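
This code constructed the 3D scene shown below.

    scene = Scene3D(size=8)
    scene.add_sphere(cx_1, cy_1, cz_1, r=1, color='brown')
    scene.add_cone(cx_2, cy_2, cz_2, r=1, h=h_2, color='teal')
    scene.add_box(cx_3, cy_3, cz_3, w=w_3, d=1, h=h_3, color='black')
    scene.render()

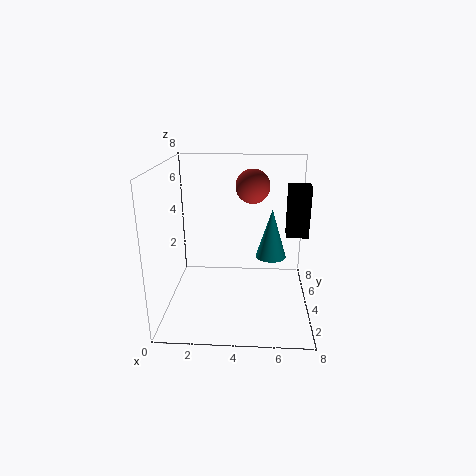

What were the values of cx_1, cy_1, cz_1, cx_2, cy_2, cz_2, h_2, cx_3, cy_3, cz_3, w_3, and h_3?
cx_1 = 4.75; cy_1 = 5.75; cz_1 = 6.5; cx_2 = 6; cy_2 = 7; cz_2 = 1.5; h_2 = 3.25; cx_3 = 6.75; cy_3 = 4.75; cz_3 = 3.75; w_3 = 1.25; h_3 = 3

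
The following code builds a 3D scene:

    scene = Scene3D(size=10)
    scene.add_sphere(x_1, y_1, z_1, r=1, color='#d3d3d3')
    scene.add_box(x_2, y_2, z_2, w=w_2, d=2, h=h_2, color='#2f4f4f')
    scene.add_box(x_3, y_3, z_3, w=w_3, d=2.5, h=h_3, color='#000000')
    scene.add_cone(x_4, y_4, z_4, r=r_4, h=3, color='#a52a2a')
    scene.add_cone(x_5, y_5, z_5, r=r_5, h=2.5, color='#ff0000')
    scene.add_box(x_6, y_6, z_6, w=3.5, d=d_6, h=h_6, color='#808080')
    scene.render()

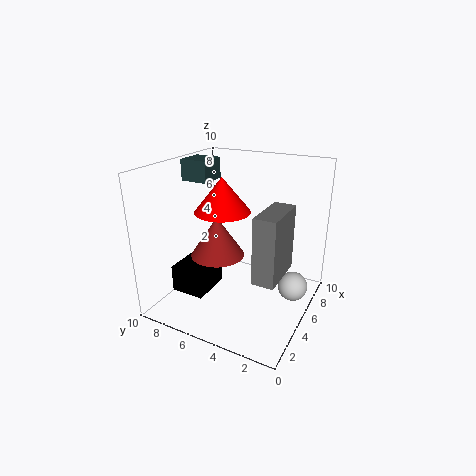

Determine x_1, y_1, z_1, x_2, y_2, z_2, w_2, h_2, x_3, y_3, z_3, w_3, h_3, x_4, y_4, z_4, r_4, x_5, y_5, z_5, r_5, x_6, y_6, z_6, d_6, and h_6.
x_1 = 5.5, y_1 = 1, z_1 = 2, x_2 = 5, y_2 = 7.5, z_2 = 8.5, w_2 = 2, h_2 = 1.5, x_3 = 3, y_3 = 7, z_3 = 0.5, w_3 = 3, h_3 = 2, x_4 = 5.5, y_4 = 7, z_4 = 3, r_4 = 2, x_5 = 5.5, y_5 = 6.5, z_5 = 6.5, r_5 = 2, x_6 = 3, y_6 = 1.5, z_6 = 3, d_6 = 1.5, h_6 = 4.5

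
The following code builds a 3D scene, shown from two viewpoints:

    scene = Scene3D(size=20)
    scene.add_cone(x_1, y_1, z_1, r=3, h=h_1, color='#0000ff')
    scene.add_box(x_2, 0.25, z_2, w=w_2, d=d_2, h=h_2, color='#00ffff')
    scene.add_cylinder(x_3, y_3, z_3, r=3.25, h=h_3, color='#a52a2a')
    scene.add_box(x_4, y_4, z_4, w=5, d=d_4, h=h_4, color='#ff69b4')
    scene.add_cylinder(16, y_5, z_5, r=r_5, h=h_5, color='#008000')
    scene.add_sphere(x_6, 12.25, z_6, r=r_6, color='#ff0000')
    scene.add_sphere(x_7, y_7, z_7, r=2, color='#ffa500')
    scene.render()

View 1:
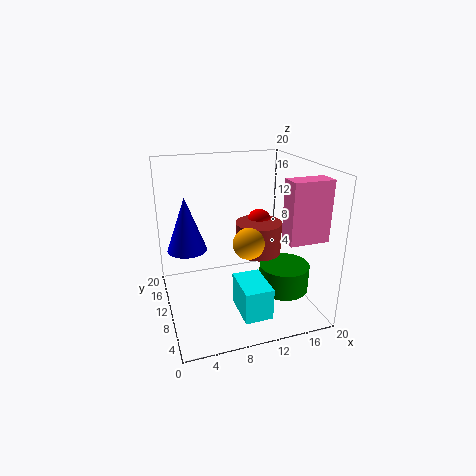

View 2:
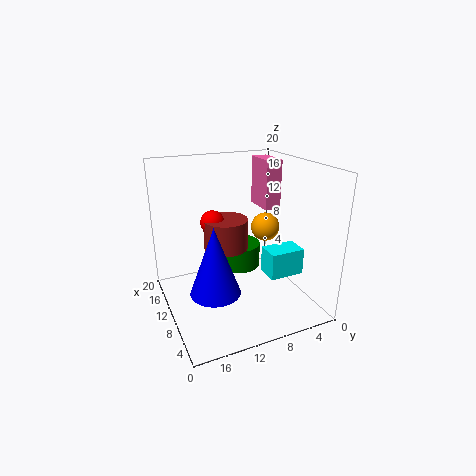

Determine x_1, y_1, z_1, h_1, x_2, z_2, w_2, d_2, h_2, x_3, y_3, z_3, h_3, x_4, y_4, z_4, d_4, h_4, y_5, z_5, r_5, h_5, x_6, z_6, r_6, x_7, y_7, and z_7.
x_1 = 3.75; y_1 = 15.75; z_1 = 6.5; h_1 = 8.25; x_2 = 7.75; z_2 = 3.25; w_2 = 3.5; d_2 = 5.25; h_2 = 4; x_3 = 13.25; y_3 = 10.5; z_3 = 7.25; h_3 = 4.5; x_4 = 13.5; y_4 = 1.25; z_4 = 12; d_4 = 2.5; h_4 = 7.5; y_5 = 7.25; z_5 = 2.5; r_5 = 3.5; h_5 = 3.75; x_6 = 14; z_6 = 11.25; r_6 = 1.75; x_7 = 10; y_7 = 5.75; z_7 = 11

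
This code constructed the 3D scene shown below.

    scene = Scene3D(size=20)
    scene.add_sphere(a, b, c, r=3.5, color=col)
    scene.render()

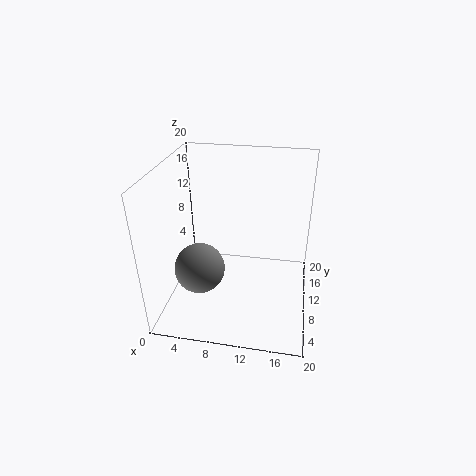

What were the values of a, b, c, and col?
a = 5, b = 7.5, c = 6, col = 'gray'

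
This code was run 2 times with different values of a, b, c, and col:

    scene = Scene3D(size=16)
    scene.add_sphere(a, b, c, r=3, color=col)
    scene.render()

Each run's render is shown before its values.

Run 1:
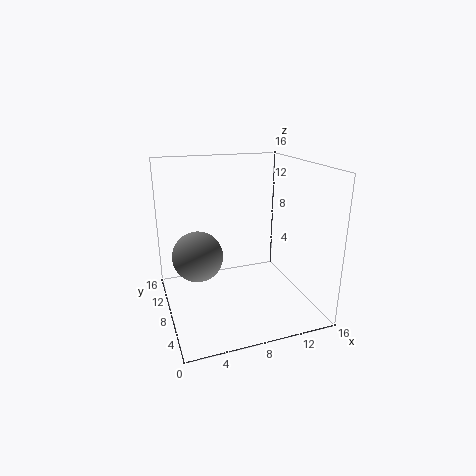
a = 4; b = 11; c = 5; col = 'gray'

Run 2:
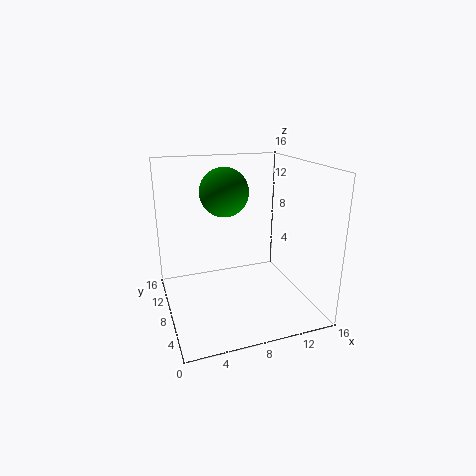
a = 8; b = 13; c = 12; col = 'green'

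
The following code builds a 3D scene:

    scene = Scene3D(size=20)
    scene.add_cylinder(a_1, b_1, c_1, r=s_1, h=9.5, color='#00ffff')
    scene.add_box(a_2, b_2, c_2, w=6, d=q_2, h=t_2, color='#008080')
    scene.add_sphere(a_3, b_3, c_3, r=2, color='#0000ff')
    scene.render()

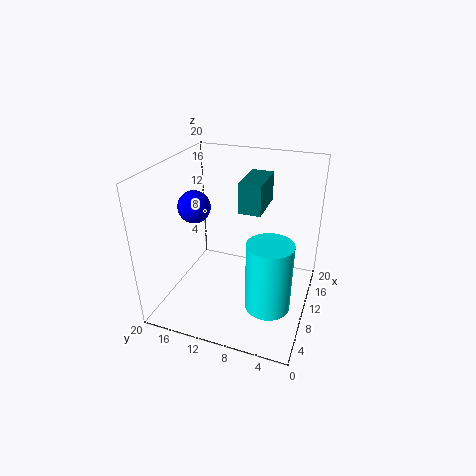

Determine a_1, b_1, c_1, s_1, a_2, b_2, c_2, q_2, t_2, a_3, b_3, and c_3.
a_1 = 6.5; b_1 = 4.5; c_1 = 2.5; s_1 = 3; a_2 = 8.5; b_2 = 6.5; c_2 = 14.5; q_2 = 3; t_2 = 4; a_3 = 5.5; b_3 = 14; c_3 = 16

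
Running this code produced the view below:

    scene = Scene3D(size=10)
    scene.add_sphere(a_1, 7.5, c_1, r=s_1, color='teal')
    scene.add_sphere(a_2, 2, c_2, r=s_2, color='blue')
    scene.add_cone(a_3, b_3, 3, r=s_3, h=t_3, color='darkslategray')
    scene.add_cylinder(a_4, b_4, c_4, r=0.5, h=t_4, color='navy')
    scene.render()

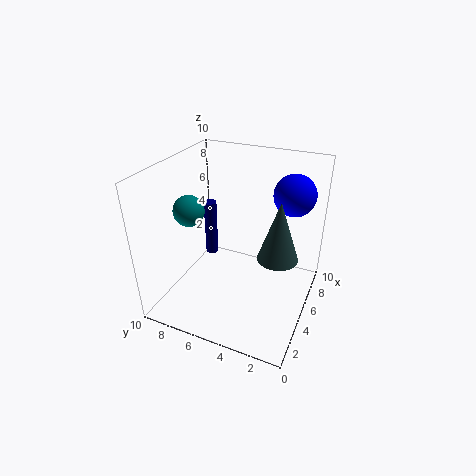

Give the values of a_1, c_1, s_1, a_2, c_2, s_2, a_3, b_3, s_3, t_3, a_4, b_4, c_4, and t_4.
a_1 = 3, c_1 = 7.5, s_1 = 1, a_2 = 8, c_2 = 7.5, s_2 = 1.5, a_3 = 6.5, b_3 = 2.5, s_3 = 1.5, t_3 = 4.5, a_4 = 7.5, b_4 = 8.5, c_4 = 1.5, t_4 = 4.5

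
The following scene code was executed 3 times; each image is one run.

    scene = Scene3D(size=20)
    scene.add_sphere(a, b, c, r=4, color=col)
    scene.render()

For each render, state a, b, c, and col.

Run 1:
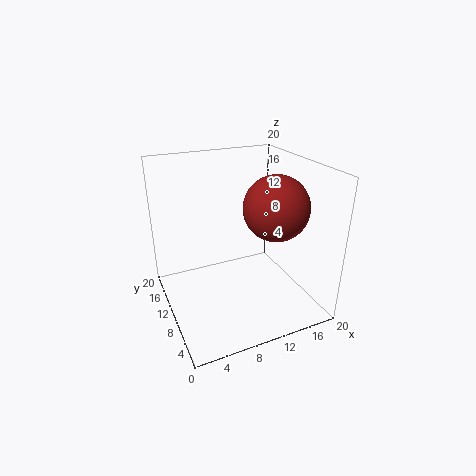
a = 12.5
b = 4.5
c = 16
col = 'brown'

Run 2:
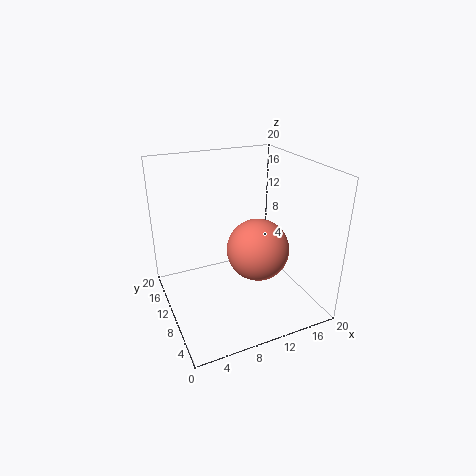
a = 11
b = 6
c = 10
col = 'salmon'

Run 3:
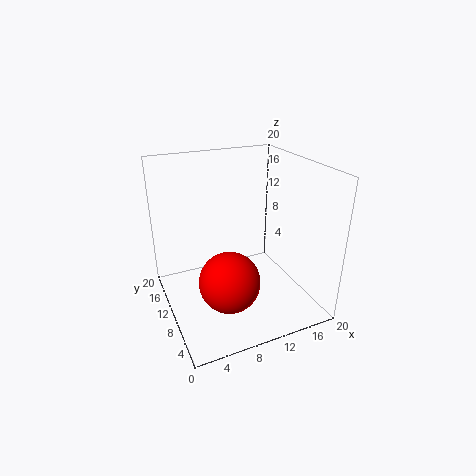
a = 7
b = 6
c = 6
col = 'red'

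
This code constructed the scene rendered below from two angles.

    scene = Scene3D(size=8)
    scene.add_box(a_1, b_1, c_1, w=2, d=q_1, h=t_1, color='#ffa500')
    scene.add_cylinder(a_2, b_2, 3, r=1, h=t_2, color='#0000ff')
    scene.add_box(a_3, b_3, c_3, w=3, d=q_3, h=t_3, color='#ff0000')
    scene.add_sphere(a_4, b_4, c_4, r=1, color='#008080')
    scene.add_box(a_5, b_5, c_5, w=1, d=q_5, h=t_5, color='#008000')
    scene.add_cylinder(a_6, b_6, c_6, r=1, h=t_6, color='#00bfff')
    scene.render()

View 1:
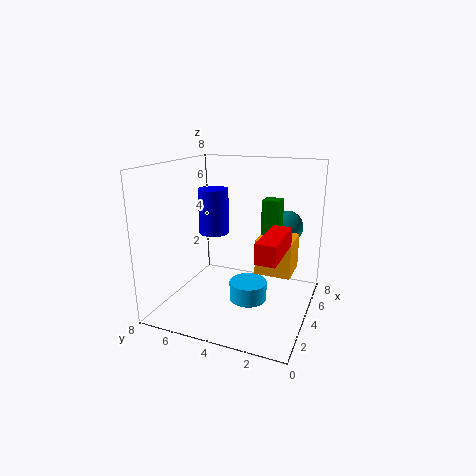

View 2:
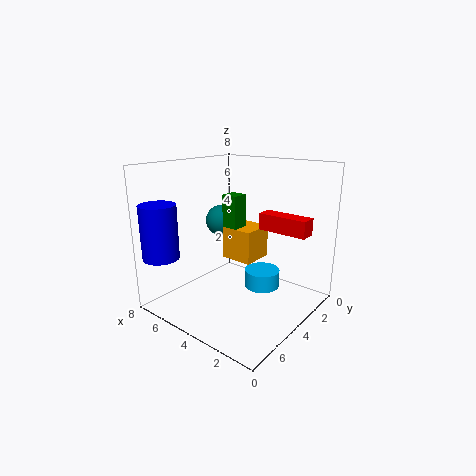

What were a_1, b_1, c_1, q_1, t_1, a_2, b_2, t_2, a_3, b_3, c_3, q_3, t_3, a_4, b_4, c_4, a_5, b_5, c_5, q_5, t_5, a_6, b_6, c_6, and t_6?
a_1 = 4; b_1 = 1; c_1 = 2; q_1 = 2; t_1 = 2; a_2 = 7; b_2 = 7; t_2 = 3; a_3 = 1; b_3 = 1; c_3 = 4; q_3 = 1; t_3 = 1; a_4 = 7; b_4 = 2; c_4 = 4; a_5 = 5; b_5 = 2; c_5 = 3; q_5 = 1; t_5 = 3; a_6 = 3; b_6 = 3; c_6 = 1; t_6 = 1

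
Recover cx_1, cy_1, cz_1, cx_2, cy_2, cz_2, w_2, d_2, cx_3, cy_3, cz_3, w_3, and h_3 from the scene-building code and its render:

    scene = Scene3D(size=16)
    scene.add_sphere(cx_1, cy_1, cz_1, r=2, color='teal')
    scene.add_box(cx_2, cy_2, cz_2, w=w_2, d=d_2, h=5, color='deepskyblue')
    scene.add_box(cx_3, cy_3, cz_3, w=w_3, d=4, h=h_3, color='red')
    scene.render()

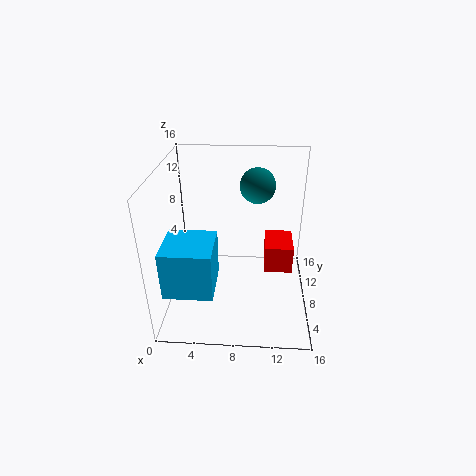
cx_1 = 10, cy_1 = 11, cz_1 = 13, cx_2 = 1, cy_2 = 1, cz_2 = 5, w_2 = 5, d_2 = 5, cx_3 = 11, cy_3 = 6, cz_3 = 5, w_3 = 3, h_3 = 3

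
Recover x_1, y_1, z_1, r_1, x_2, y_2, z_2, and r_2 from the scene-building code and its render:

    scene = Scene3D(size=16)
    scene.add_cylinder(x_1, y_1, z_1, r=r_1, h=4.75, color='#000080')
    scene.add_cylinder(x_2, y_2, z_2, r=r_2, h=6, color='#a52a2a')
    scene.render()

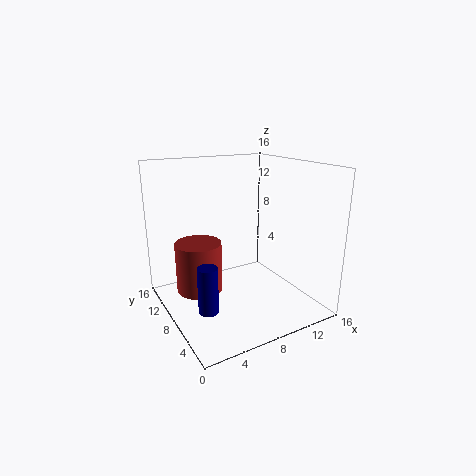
x_1 = 2.5, y_1 = 4.25, z_1 = 2.5, r_1 = 1, x_2 = 4.75, y_2 = 11.75, z_2 = 0.75, r_2 = 2.75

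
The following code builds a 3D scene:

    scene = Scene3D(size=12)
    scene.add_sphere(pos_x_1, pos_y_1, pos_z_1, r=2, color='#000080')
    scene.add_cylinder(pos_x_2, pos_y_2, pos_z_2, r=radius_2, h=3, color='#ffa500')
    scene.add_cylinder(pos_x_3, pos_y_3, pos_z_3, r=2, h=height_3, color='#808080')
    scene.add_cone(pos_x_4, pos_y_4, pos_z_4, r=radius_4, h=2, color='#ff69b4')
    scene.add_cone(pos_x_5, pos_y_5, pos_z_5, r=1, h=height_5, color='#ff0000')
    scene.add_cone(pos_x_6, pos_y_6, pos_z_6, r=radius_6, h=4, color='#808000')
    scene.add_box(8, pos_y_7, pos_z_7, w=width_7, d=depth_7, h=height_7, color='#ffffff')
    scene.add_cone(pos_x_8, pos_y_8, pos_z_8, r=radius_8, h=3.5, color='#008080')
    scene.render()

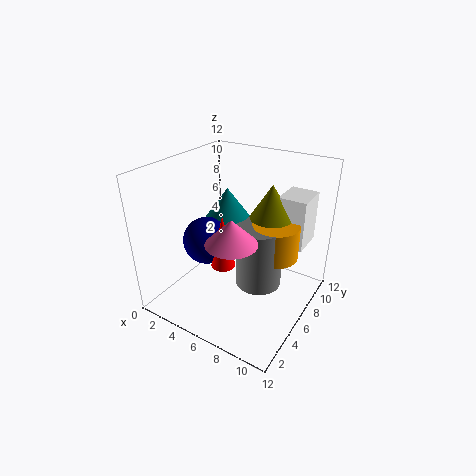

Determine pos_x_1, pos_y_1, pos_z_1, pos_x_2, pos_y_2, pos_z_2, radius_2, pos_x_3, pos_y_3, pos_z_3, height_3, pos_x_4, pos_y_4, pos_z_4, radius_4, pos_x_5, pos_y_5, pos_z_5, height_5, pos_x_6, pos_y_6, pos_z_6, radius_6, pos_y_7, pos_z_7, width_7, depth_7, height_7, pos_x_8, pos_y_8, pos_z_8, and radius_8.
pos_x_1 = 3.5; pos_y_1 = 5; pos_z_1 = 5.5; pos_x_2 = 8.5; pos_y_2 = 8; pos_z_2 = 4; radius_2 = 2; pos_x_3 = 7.5; pos_y_3 = 7; pos_z_3 = 1.5; height_3 = 5.5; pos_x_4 = 7; pos_y_4 = 3.5; pos_z_4 = 7; radius_4 = 2; pos_x_5 = 5.5; pos_y_5 = 4.5; pos_z_5 = 4; height_5 = 4.5; pos_x_6 = 7.5; pos_y_6 = 9; pos_z_6 = 6; radius_6 = 2.5; pos_y_7 = 9; pos_z_7 = 4.5; width_7 = 2.5; depth_7 = 3; height_7 = 4.5; pos_x_8 = 4; pos_y_8 = 7.5; pos_z_8 = 6; radius_8 = 2.5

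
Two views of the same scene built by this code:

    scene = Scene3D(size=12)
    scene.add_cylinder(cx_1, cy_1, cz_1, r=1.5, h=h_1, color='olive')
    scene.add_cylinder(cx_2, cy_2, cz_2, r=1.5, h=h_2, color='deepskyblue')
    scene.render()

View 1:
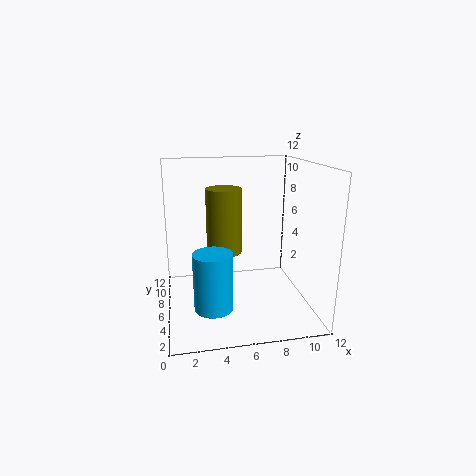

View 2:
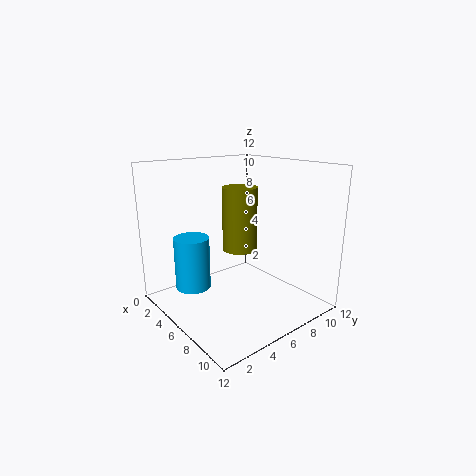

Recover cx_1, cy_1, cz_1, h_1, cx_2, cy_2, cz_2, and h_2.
cx_1 = 5
cy_1 = 7
cz_1 = 4.5
h_1 = 5.5
cx_2 = 3.5
cy_2 = 3
cz_2 = 1.5
h_2 = 4.5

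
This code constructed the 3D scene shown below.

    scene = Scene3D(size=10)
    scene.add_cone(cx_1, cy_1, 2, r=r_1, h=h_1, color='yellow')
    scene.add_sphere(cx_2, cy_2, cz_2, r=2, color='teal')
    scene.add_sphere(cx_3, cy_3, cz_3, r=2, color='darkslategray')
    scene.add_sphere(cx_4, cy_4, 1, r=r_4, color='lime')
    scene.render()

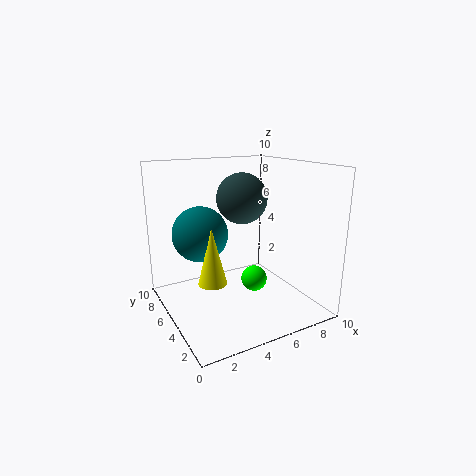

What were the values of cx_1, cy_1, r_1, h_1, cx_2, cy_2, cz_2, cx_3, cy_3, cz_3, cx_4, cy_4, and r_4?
cx_1 = 3; cy_1 = 5; r_1 = 1; h_1 = 4; cx_2 = 3; cy_2 = 7; cz_2 = 5; cx_3 = 7; cy_3 = 8; cz_3 = 7; cx_4 = 7; cy_4 = 6; r_4 = 1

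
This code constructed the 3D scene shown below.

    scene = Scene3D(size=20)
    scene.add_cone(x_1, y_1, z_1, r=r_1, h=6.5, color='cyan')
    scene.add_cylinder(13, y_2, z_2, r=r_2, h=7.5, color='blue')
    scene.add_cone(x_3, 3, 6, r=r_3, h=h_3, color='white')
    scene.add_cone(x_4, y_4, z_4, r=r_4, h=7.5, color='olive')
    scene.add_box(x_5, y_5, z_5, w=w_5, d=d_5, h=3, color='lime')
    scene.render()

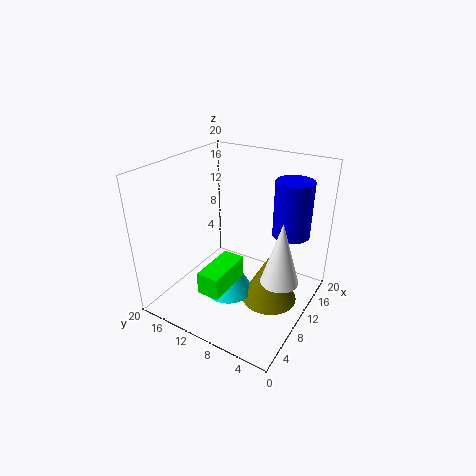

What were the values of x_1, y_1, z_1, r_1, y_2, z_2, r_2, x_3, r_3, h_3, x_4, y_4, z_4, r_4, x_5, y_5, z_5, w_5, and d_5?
x_1 = 9
y_1 = 11
z_1 = 1.5
r_1 = 3.5
y_2 = 3.5
z_2 = 11
r_2 = 2.5
x_3 = 9
r_3 = 2.5
h_3 = 8.5
x_4 = 11.5
y_4 = 5.5
z_4 = 0.5
r_4 = 4
x_5 = 2.5
y_5 = 8.5
z_5 = 5
w_5 = 6.5
d_5 = 3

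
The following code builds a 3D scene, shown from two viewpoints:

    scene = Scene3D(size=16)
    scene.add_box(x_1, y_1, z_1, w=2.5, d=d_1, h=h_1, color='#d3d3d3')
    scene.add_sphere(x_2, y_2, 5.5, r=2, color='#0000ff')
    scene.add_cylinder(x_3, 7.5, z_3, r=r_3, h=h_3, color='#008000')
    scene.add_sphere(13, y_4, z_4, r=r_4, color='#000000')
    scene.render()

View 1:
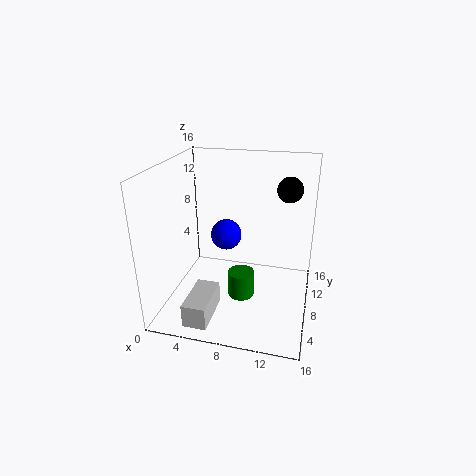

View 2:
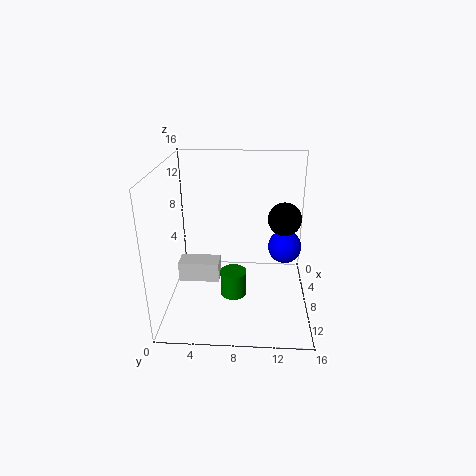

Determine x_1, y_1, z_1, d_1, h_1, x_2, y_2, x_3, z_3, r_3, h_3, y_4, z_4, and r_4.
x_1 = 4
y_1 = 0.5
z_1 = 1
d_1 = 5
h_1 = 2.5
x_2 = 5
y_2 = 13.5
x_3 = 8.5
z_3 = 1
r_3 = 1.5
h_3 = 3
y_4 = 12.5
z_4 = 12.5
r_4 = 1.5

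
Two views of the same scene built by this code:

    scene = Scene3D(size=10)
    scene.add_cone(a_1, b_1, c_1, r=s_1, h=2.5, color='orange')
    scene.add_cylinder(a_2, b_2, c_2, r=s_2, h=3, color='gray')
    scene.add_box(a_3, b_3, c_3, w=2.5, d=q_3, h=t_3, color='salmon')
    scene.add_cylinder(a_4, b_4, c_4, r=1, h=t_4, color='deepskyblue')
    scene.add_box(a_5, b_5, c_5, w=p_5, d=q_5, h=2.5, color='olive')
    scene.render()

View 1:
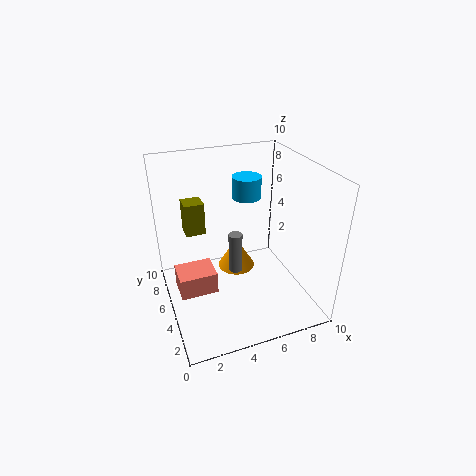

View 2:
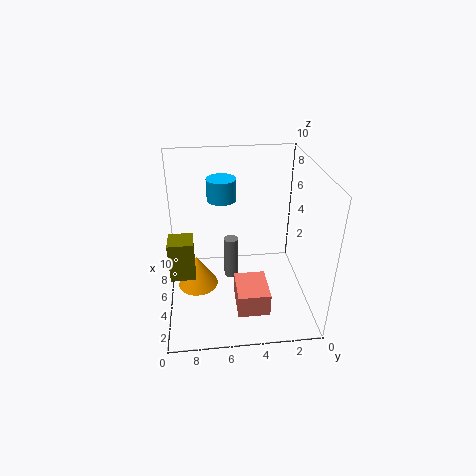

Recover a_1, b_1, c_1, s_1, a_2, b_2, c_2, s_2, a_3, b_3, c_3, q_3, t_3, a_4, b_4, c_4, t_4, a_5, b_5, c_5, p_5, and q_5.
a_1 = 6
b_1 = 8
c_1 = 0.5
s_1 = 1.5
a_2 = 5
b_2 = 5.5
c_2 = 2
s_2 = 0.5
a_3 = 0.5
b_3 = 3.5
c_3 = 2
q_3 = 2
t_3 = 1.5
a_4 = 6
b_4 = 6
c_4 = 7.5
t_4 = 1.5
a_5 = 2
b_5 = 8
c_5 = 4
p_5 = 1.5
q_5 = 1.5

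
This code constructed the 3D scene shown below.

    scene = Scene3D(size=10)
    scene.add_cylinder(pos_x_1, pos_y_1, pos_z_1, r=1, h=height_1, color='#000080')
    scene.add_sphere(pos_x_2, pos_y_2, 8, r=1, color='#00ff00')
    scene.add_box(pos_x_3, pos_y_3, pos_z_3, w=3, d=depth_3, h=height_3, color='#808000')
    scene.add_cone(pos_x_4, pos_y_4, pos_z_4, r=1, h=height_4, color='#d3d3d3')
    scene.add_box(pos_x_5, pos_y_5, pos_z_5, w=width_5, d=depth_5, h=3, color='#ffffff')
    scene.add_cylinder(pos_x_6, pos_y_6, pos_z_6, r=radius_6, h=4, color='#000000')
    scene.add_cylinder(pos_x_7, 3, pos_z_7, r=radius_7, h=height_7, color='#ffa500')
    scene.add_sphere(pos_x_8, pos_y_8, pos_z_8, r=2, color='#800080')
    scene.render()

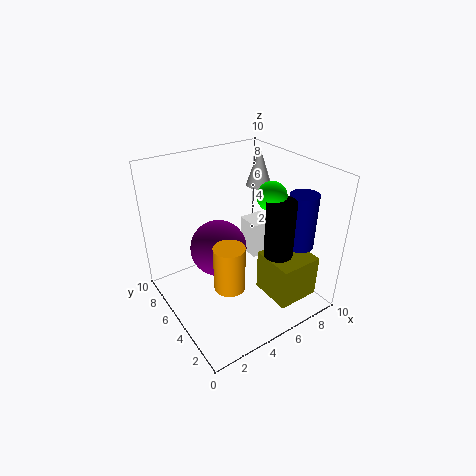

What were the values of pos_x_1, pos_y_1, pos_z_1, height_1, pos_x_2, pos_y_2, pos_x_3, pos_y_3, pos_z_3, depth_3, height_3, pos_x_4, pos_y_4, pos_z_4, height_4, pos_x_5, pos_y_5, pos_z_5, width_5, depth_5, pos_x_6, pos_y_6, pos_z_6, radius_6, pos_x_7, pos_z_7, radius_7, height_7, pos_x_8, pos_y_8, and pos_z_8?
pos_x_1 = 9; pos_y_1 = 3; pos_z_1 = 4; height_1 = 4; pos_x_2 = 7; pos_y_2 = 4; pos_x_3 = 6; pos_y_3 = 1; pos_z_3 = 1; depth_3 = 3; height_3 = 3; pos_x_4 = 9; pos_y_4 = 8; pos_z_4 = 7; height_4 = 3; pos_x_5 = 8; pos_y_5 = 7; pos_z_5 = 1; width_5 = 2; depth_5 = 2; pos_x_6 = 7; pos_y_6 = 3; pos_z_6 = 4; radius_6 = 1; pos_x_7 = 3; pos_z_7 = 3; radius_7 = 1; height_7 = 3; pos_x_8 = 4; pos_y_8 = 6; pos_z_8 = 4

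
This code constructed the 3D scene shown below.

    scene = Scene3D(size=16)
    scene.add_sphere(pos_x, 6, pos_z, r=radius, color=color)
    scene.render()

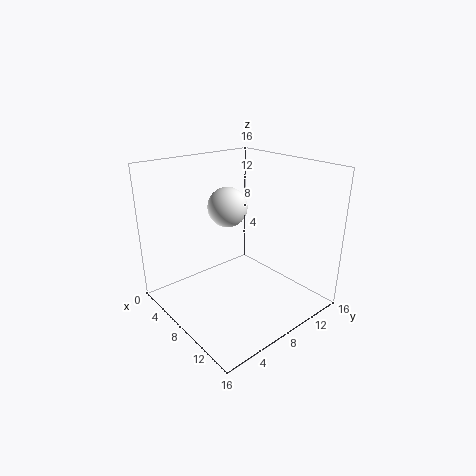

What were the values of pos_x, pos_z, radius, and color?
pos_x = 8.75, pos_z = 12.25, radius = 2, color = 'white'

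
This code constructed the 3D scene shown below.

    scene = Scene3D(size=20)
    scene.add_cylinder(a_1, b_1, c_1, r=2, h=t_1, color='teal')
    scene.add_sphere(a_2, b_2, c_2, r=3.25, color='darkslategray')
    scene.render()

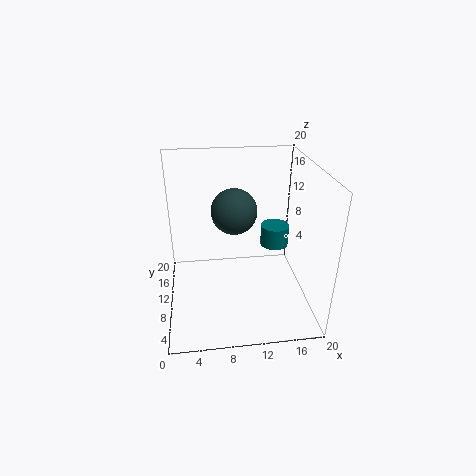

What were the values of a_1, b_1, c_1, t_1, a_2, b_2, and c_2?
a_1 = 15.5; b_1 = 11.25; c_1 = 8; t_1 = 3; a_2 = 9.75; b_2 = 12.25; c_2 = 13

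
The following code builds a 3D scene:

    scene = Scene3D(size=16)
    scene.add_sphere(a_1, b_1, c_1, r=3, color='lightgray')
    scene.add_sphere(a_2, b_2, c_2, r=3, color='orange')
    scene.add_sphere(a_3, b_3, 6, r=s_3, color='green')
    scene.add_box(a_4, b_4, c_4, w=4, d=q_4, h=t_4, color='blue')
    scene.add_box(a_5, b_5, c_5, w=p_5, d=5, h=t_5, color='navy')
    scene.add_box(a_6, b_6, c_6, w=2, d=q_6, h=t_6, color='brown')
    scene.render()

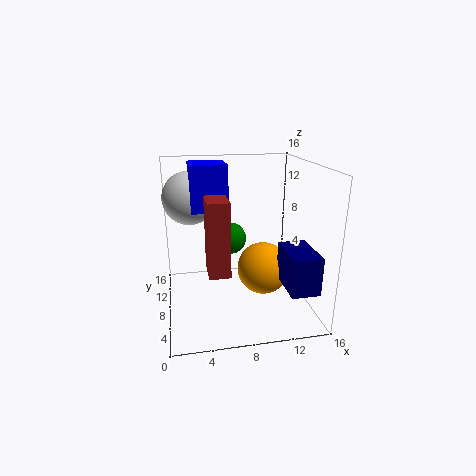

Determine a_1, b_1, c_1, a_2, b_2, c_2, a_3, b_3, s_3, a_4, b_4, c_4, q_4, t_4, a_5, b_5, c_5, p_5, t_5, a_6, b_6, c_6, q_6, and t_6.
a_1 = 3
b_1 = 11
c_1 = 12
a_2 = 11
b_2 = 8
c_2 = 4
a_3 = 8
b_3 = 13
s_3 = 2
a_4 = 3
b_4 = 8
c_4 = 11
q_4 = 4
t_4 = 5
a_5 = 12
b_5 = 1
c_5 = 4
p_5 = 3
t_5 = 4
a_6 = 4
b_6 = 1
c_6 = 7
q_6 = 3
t_6 = 7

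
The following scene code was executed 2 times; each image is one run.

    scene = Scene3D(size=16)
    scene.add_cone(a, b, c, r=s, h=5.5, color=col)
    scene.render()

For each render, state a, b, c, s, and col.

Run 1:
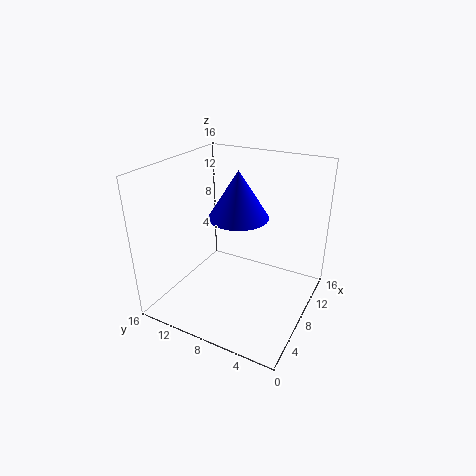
a = 10, b = 9, c = 9.5, s = 3.5, col = 'blue'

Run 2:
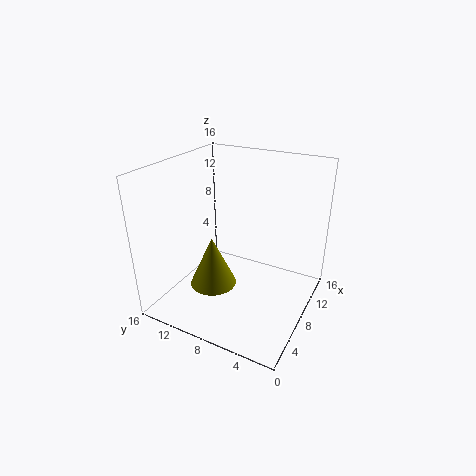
a = 5, b = 9.5, c = 3.5, s = 2.5, col = 'olive'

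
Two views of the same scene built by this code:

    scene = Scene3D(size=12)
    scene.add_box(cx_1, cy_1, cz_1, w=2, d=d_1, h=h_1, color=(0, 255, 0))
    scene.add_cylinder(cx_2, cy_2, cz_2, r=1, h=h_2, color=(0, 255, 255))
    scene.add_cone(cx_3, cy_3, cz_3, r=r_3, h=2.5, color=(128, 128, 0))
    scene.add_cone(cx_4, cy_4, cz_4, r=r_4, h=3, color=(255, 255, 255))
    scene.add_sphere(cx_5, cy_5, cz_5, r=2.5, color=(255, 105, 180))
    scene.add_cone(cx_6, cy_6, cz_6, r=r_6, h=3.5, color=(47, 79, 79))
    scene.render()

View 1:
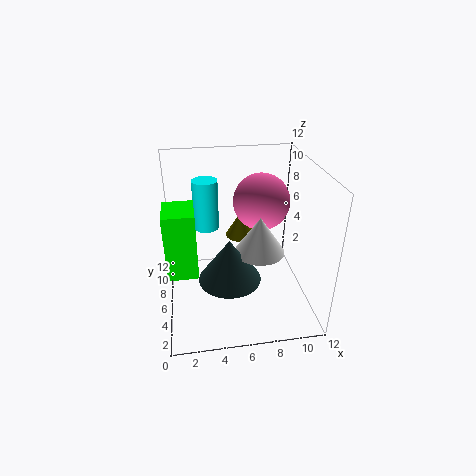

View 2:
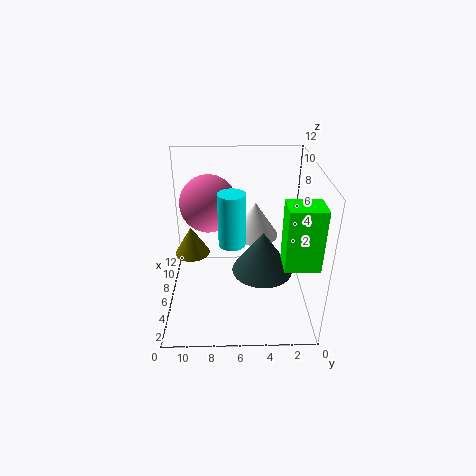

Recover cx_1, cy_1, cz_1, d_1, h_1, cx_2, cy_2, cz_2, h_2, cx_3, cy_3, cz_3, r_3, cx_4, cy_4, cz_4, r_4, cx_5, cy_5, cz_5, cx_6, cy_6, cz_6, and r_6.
cx_1 = 0.5; cy_1 = 0.5; cz_1 = 6.5; d_1 = 2.5; h_1 = 4.5; cx_2 = 3.5; cy_2 = 6.5; cz_2 = 7; h_2 = 4; cx_3 = 7; cy_3 = 10; cz_3 = 4; r_3 = 1.5; cx_4 = 7.5; cy_4 = 4.5; cz_4 = 5.5; r_4 = 2; cx_5 = 8.5; cy_5 = 8.5; cz_5 = 8; cx_6 = 5; cy_6 = 4; cz_6 = 3.5; r_6 = 2.5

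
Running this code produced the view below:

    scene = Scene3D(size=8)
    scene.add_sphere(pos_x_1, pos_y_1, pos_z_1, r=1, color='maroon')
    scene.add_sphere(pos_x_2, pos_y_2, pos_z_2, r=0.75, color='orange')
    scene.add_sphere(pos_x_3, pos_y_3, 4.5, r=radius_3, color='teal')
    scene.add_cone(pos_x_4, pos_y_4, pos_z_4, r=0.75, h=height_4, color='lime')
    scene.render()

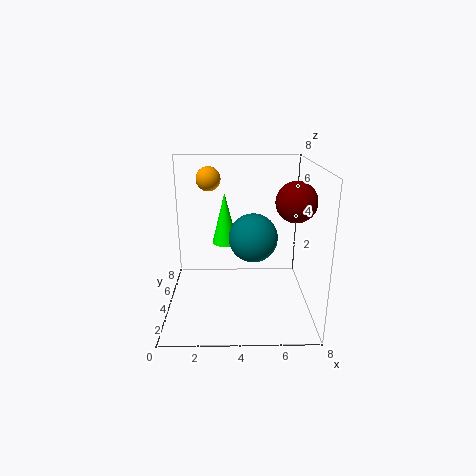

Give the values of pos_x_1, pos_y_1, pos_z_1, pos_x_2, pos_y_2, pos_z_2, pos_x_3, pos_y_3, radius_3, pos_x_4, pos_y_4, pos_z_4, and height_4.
pos_x_1 = 6.75
pos_y_1 = 2.25
pos_z_1 = 6.5
pos_x_2 = 2.25
pos_y_2 = 6.75
pos_z_2 = 6.75
pos_x_3 = 4.75
pos_y_3 = 2.75
radius_3 = 1.25
pos_x_4 = 3.25
pos_y_4 = 5.25
pos_z_4 = 3.25
height_4 = 3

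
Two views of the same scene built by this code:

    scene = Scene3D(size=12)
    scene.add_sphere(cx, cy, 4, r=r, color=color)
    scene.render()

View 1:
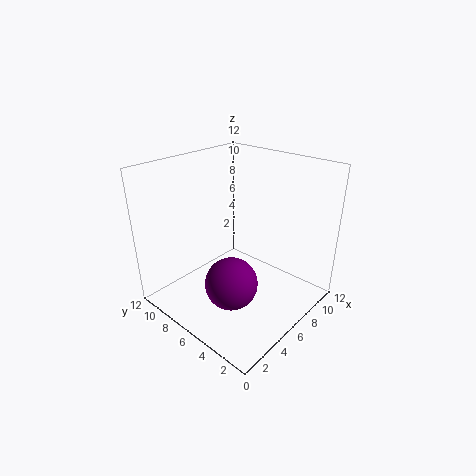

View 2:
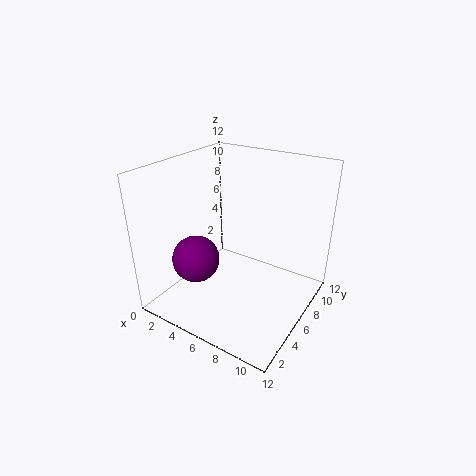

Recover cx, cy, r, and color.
cx = 3, cy = 4, r = 2, color = 'purple'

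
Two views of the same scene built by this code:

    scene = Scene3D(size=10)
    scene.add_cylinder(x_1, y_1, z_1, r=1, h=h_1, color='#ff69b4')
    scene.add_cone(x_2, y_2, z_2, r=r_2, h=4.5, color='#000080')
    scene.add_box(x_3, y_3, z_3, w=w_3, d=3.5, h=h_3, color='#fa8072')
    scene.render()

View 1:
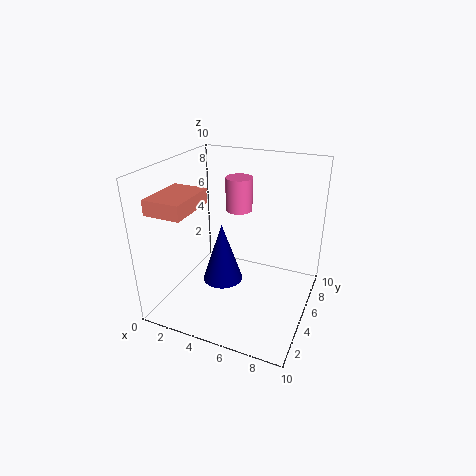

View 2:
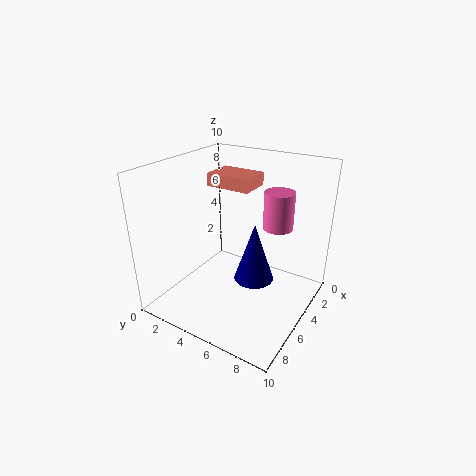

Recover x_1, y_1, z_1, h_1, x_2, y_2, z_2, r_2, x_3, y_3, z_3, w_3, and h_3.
x_1 = 4, y_1 = 7.5, z_1 = 6, h_1 = 2.5, x_2 = 3.5, y_2 = 5.5, z_2 = 1, r_2 = 1.5, x_3 = 0.5, y_3 = 1, z_3 = 7.5, w_3 = 2.5, h_3 = 1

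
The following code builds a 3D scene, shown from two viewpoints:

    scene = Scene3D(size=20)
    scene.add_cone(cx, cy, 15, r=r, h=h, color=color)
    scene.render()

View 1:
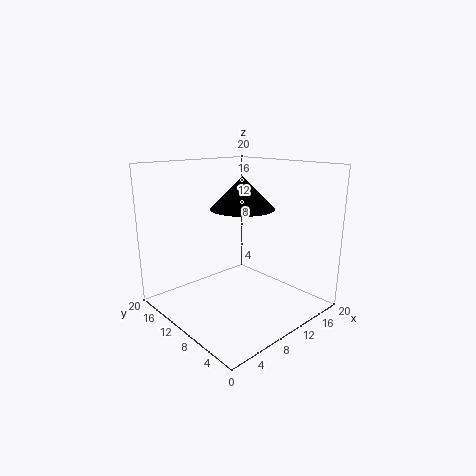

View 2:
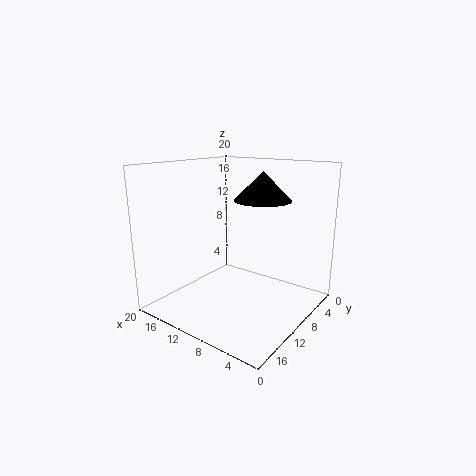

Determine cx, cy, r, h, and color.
cx = 8, cy = 7, r = 4, h = 4, color = 'black'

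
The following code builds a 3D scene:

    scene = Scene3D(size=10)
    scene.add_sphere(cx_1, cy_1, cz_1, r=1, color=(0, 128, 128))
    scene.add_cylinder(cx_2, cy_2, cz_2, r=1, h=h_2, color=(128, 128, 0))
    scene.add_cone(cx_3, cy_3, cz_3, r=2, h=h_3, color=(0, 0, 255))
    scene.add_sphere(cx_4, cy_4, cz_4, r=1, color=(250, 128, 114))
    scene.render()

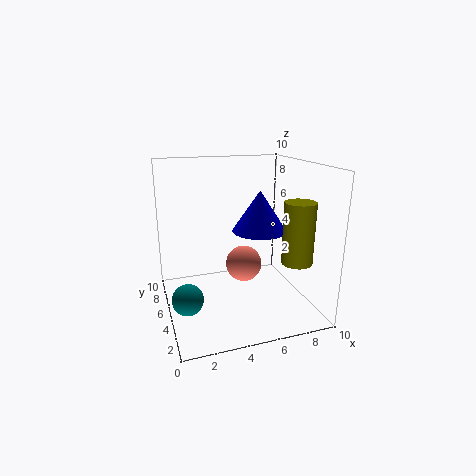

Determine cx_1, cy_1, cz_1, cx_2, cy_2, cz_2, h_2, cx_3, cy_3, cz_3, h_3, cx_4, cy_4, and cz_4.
cx_1 = 1; cy_1 = 3; cz_1 = 2; cx_2 = 8; cy_2 = 2; cz_2 = 4; h_2 = 4; cx_3 = 7; cy_3 = 6; cz_3 = 5; h_3 = 3; cx_4 = 4; cy_4 = 1; cz_4 = 5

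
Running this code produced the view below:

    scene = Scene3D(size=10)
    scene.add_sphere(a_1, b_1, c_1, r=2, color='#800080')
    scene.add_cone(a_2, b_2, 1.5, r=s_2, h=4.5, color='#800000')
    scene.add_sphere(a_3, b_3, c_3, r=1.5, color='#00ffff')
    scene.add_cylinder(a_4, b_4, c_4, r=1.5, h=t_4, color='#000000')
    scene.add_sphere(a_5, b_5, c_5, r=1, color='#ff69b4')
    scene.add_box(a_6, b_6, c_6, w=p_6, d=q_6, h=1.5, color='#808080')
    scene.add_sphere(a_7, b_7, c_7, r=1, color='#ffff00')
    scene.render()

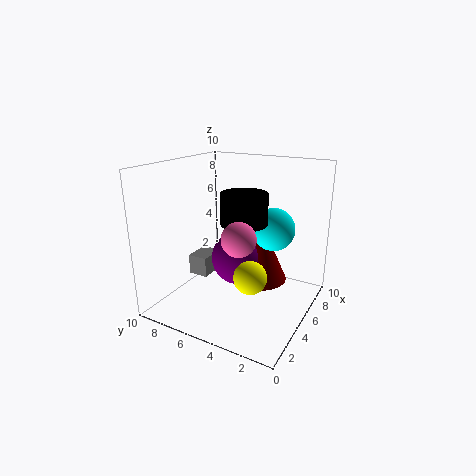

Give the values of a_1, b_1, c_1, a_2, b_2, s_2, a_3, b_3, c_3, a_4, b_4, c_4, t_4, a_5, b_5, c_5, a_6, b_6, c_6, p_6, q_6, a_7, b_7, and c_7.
a_1 = 6; b_1 = 5.5; c_1 = 3; a_2 = 6.5; b_2 = 4; s_2 = 2; a_3 = 6.5; b_3 = 3; c_3 = 5.5; a_4 = 4; b_4 = 4; c_4 = 6.5; t_4 = 2; a_5 = 1.5; b_5 = 3; c_5 = 6.5; a_6 = 4.5; b_6 = 7.5; c_6 = 1.5; p_6 = 2; q_6 = 1.5; a_7 = 2; b_7 = 2.5; c_7 = 4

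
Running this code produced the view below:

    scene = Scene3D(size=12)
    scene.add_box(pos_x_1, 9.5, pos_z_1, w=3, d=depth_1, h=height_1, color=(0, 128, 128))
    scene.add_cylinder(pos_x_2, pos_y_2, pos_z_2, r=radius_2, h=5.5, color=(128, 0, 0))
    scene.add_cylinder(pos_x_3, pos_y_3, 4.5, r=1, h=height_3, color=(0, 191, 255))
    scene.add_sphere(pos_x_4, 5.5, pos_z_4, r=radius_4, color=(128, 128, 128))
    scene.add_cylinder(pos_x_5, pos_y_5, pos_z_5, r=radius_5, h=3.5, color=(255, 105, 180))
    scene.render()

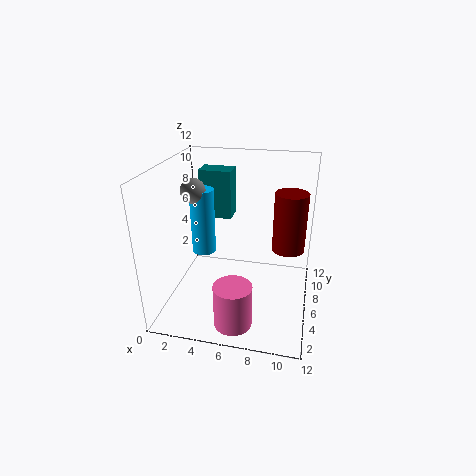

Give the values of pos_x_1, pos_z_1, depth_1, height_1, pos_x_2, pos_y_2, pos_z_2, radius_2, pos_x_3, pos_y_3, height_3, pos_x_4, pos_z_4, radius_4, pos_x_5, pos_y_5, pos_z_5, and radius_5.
pos_x_1 = 1.5
pos_z_1 = 6
depth_1 = 2
height_1 = 4.5
pos_x_2 = 10
pos_y_2 = 9.5
pos_z_2 = 3.5
radius_2 = 1.5
pos_x_3 = 3
pos_y_3 = 6
height_3 = 5.5
pos_x_4 = 2.5
pos_z_4 = 10
radius_4 = 1
pos_x_5 = 6.5
pos_y_5 = 2
pos_z_5 = 0.5
radius_5 = 1.5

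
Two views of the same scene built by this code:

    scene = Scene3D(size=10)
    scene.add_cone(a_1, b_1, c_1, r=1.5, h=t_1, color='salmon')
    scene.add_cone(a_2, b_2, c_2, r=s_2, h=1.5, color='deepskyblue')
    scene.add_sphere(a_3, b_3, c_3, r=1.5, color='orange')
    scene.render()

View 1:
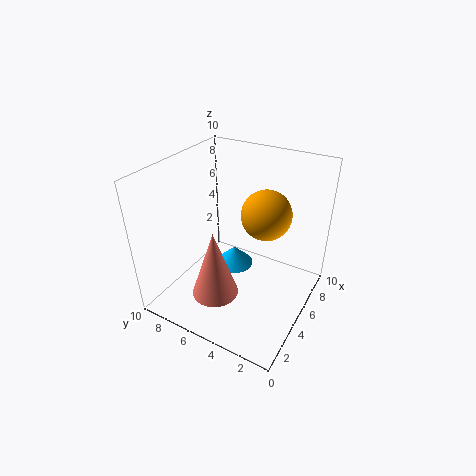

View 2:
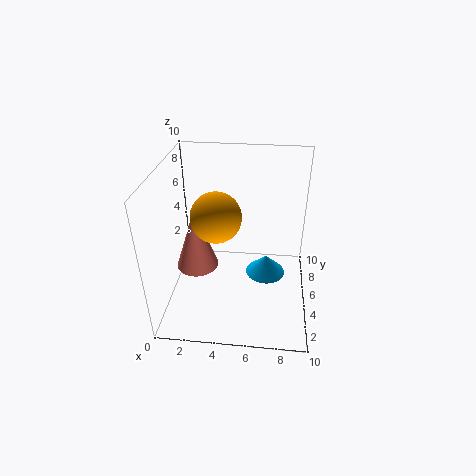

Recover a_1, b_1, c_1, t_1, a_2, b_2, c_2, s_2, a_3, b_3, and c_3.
a_1 = 2, b_1 = 5, c_1 = 2.5, t_1 = 4.5, a_2 = 7, b_2 = 6.5, c_2 = 1, s_2 = 1.5, a_3 = 4, b_3 = 2.5, c_3 = 8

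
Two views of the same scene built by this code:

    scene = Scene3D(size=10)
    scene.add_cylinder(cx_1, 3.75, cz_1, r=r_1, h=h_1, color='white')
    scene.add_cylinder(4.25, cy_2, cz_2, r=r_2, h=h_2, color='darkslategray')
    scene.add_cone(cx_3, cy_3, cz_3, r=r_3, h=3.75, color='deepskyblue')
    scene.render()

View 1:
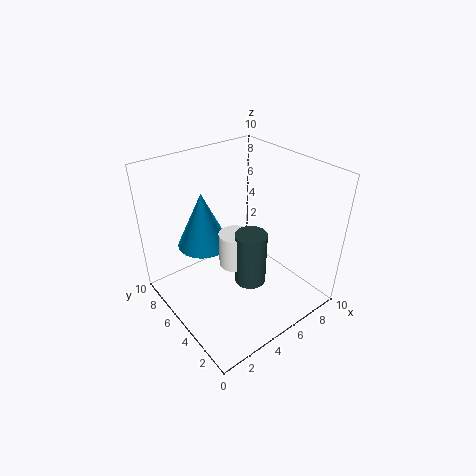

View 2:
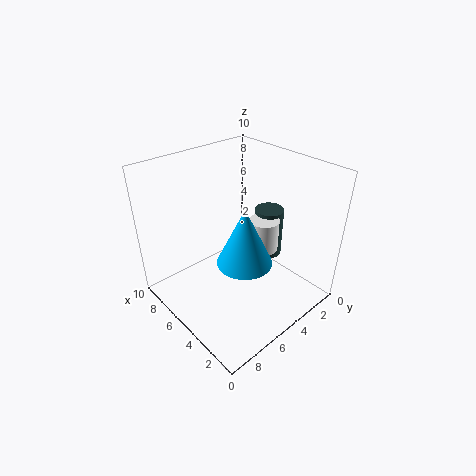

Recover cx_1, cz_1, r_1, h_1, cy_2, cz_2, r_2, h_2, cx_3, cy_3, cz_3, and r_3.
cx_1 = 3.75; cz_1 = 4.25; r_1 = 1; h_1 = 2.25; cy_2 = 2.75; cz_2 = 3.25; r_2 = 1; h_2 = 3.5; cx_3 = 3; cy_3 = 6.25; cz_3 = 4.75; r_3 = 1.75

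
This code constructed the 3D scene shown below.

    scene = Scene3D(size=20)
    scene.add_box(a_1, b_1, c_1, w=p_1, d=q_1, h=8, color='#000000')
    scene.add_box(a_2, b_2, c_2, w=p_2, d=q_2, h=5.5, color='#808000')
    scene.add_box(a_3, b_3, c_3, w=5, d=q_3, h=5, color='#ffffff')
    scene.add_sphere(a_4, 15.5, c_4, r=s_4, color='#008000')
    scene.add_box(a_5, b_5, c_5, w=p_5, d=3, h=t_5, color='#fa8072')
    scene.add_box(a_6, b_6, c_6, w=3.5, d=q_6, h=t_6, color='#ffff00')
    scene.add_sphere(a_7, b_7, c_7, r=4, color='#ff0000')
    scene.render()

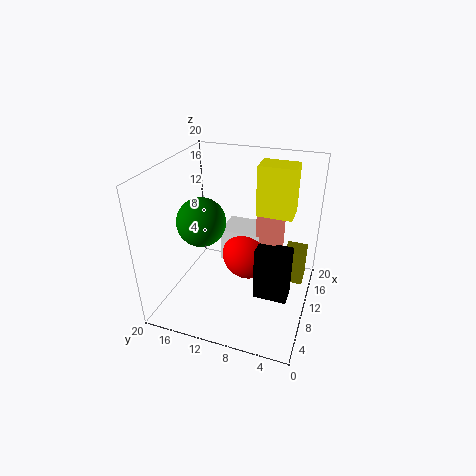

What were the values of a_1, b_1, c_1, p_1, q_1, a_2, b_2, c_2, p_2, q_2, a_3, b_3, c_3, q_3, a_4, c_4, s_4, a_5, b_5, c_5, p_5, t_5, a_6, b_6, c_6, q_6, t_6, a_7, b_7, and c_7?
a_1 = 9.5; b_1 = 2.5; c_1 = 0.5; p_1 = 3; q_1 = 5; a_2 = 13.5; b_2 = 1; c_2 = 1.5; p_2 = 3; q_2 = 3; a_3 = 12; b_3 = 7.5; c_3 = 4.5; q_3 = 6; a_4 = 10; c_4 = 11.5; s_4 = 3.5; a_5 = 12; b_5 = 5; c_5 = 5.5; p_5 = 6; t_5 = 8.5; a_6 = 11.5; b_6 = 3; c_6 = 13; q_6 = 5; t_6 = 7; a_7 = 13.5; b_7 = 9.5; c_7 = 5.5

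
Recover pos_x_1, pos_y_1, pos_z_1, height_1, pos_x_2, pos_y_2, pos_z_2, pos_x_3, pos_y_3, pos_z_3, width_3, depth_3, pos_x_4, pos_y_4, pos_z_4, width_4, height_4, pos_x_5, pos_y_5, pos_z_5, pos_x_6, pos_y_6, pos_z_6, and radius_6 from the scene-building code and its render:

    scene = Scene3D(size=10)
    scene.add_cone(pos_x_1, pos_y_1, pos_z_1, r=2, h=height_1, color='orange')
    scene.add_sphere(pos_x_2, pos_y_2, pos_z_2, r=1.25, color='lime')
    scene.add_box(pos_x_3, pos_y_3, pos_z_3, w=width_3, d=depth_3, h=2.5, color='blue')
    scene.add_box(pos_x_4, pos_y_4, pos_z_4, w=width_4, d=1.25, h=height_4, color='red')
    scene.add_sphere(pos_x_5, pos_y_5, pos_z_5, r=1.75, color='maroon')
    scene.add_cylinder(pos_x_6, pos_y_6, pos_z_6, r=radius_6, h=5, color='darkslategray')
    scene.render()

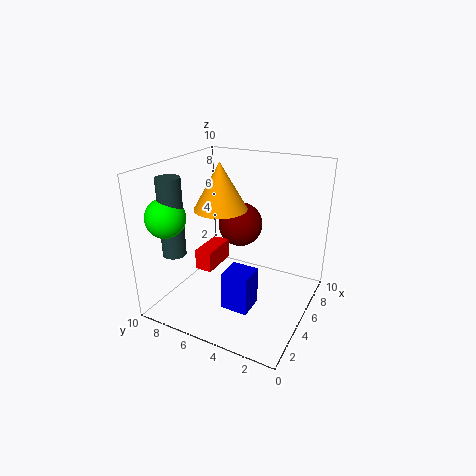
pos_x_1 = 6.5, pos_y_1 = 7.25, pos_z_1 = 6.25, height_1 = 3.5, pos_x_2 = 1.25, pos_y_2 = 8, pos_z_2 = 7.25, pos_x_3 = 1.75, pos_y_3 = 2.75, pos_z_3 = 1.5, width_3 = 1.75, depth_3 = 1.75, pos_x_4 = 4, pos_y_4 = 6.75, pos_z_4 = 2.25, width_4 = 2.75, height_4 = 1.5, pos_x_5 = 8.25, pos_y_5 = 6.5, pos_z_5 = 4.5, pos_x_6 = 1.5, pos_y_6 = 7.75, pos_z_6 = 4.75, radius_6 = 0.75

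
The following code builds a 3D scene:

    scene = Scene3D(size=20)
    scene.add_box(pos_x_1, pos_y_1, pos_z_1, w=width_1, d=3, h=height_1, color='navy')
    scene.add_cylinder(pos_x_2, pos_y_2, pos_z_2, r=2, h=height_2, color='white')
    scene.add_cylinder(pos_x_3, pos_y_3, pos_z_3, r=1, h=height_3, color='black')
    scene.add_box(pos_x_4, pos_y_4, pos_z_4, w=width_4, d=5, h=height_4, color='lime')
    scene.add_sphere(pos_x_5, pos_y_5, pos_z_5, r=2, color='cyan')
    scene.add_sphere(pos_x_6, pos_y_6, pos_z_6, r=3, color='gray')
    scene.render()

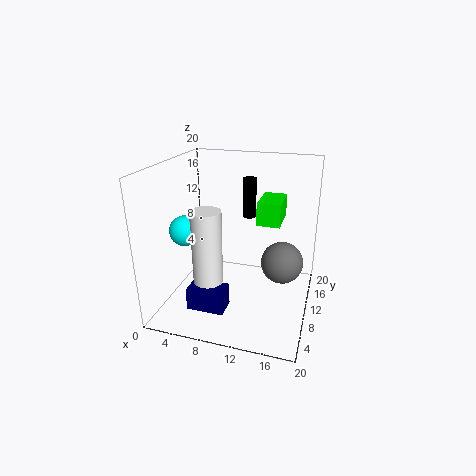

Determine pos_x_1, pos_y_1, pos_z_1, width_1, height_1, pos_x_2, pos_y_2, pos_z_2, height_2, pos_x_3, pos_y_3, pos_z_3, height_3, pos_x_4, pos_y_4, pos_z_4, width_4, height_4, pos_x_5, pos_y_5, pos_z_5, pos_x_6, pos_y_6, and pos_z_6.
pos_x_1 = 5; pos_y_1 = 3; pos_z_1 = 2; width_1 = 5; height_1 = 3; pos_x_2 = 7; pos_y_2 = 6; pos_z_2 = 5; height_2 = 10; pos_x_3 = 10; pos_y_3 = 16; pos_z_3 = 11; height_3 = 6; pos_x_4 = 13; pos_y_4 = 8; pos_z_4 = 13; width_4 = 3; height_4 = 3; pos_x_5 = 4; pos_y_5 = 6; pos_z_5 = 12; pos_x_6 = 16; pos_y_6 = 12; pos_z_6 = 6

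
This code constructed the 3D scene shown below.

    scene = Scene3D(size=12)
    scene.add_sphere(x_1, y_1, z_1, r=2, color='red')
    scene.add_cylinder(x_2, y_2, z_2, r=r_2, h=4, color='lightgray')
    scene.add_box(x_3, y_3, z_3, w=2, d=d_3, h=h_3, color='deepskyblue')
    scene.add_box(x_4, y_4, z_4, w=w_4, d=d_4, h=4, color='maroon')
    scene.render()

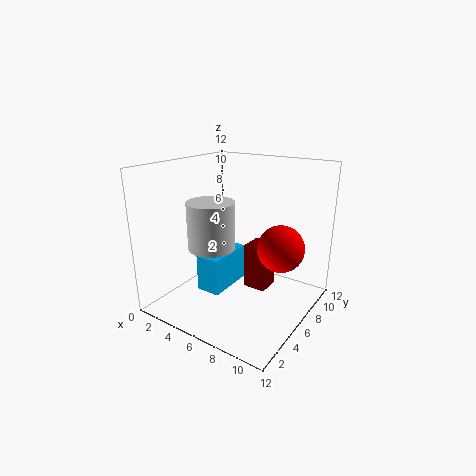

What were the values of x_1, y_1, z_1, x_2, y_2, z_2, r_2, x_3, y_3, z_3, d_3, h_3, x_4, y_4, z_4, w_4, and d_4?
x_1 = 9
y_1 = 8
z_1 = 5
x_2 = 4
y_2 = 5
z_2 = 5
r_2 = 2
x_3 = 4
y_3 = 3
z_3 = 2
d_3 = 4
h_3 = 3
x_4 = 6
y_4 = 7
z_4 = 1
w_4 = 2
d_4 = 2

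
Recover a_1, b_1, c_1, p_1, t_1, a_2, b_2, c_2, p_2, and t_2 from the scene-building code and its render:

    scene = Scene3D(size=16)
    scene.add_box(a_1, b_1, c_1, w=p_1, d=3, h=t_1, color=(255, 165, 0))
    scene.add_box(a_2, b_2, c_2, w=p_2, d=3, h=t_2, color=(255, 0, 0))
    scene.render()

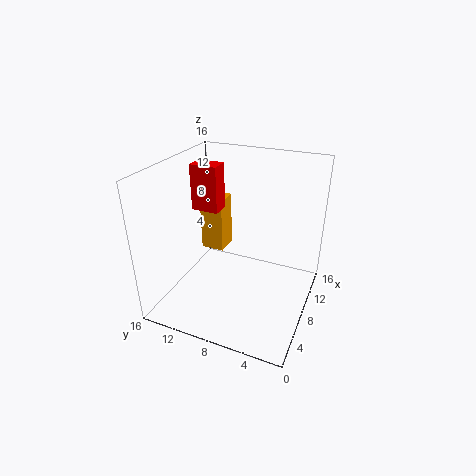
a_1 = 12; b_1 = 12; c_1 = 3; p_1 = 3; t_1 = 7; a_2 = 7; b_2 = 10; c_2 = 11; p_2 = 2; t_2 = 5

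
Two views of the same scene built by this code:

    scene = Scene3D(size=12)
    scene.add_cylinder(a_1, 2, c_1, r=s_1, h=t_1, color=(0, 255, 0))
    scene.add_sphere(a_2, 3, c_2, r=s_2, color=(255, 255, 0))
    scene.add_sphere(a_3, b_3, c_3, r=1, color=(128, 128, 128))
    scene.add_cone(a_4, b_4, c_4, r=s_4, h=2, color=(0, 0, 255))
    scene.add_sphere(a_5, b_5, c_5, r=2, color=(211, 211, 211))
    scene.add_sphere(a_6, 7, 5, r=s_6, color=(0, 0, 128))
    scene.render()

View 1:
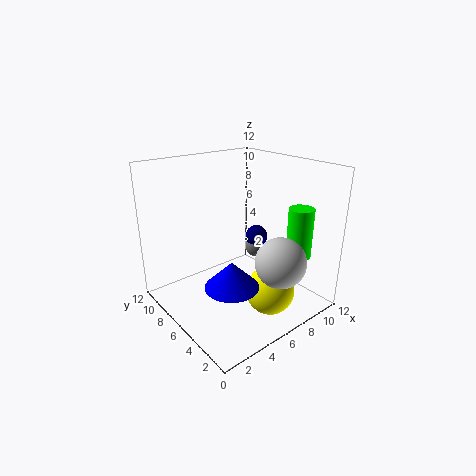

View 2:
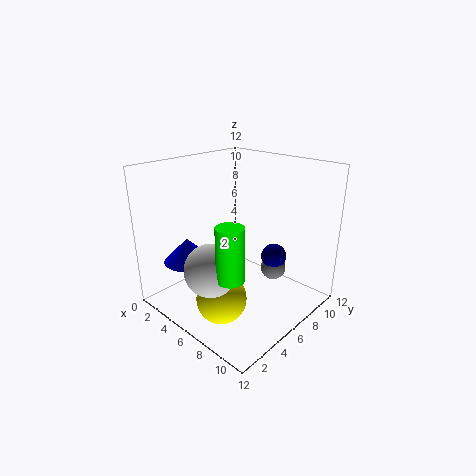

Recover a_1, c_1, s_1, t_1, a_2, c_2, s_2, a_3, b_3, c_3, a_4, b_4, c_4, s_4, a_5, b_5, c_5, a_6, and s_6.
a_1 = 9; c_1 = 5; s_1 = 1; t_1 = 4; a_2 = 7; c_2 = 2; s_2 = 2; a_3 = 9; b_3 = 7; c_3 = 4; a_4 = 3; b_4 = 3; c_4 = 4; s_4 = 2; a_5 = 7; b_5 = 2; c_5 = 5; a_6 = 9; s_6 = 1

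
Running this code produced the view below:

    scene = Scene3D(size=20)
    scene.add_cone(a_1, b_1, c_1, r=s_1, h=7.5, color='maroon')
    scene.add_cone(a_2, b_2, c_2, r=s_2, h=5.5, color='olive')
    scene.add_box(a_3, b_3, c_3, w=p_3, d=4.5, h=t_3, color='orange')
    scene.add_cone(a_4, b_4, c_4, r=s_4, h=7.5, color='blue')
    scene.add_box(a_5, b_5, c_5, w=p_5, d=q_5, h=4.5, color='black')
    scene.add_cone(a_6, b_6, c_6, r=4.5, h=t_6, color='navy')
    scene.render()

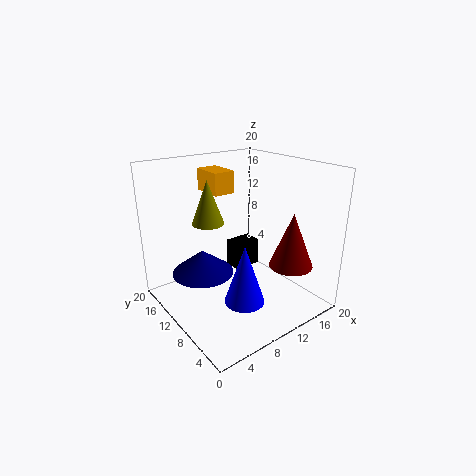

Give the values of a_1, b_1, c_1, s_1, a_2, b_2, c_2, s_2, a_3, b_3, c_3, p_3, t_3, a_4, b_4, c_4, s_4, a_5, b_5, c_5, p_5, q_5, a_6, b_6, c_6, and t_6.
a_1 = 15; b_1 = 4.5; c_1 = 6.5; s_1 = 3; a_2 = 5; b_2 = 9.5; c_2 = 13.5; s_2 = 2; a_3 = 7.5; b_3 = 11.5; c_3 = 16; p_3 = 3; t_3 = 3; a_4 = 6.5; b_4 = 4; c_4 = 4.5; s_4 = 2.5; a_5 = 14; b_5 = 15.5; c_5 = 1; p_5 = 4.5; q_5 = 3; a_6 = 6.5; b_6 = 14; c_6 = 4; t_6 = 3.5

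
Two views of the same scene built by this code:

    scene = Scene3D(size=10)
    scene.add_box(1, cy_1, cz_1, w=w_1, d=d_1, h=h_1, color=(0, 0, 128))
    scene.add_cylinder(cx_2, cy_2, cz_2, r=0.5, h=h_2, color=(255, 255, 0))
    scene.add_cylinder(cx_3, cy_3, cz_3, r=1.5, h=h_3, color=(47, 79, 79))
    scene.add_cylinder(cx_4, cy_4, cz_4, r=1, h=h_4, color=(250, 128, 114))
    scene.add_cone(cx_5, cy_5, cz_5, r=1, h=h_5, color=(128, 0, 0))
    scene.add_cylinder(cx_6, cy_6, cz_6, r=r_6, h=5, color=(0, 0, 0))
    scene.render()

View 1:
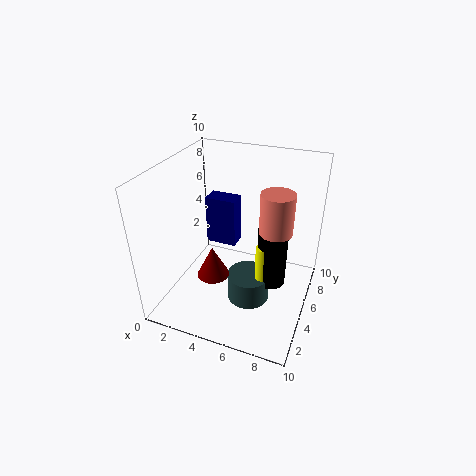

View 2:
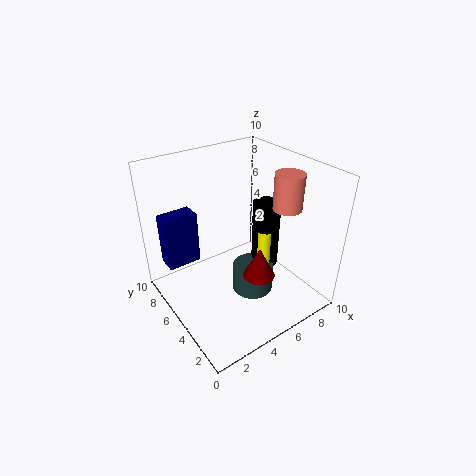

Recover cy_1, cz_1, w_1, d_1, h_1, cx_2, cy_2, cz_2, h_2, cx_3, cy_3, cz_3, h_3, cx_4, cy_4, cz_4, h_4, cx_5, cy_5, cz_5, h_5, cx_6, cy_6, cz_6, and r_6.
cy_1 = 8; cz_1 = 2; w_1 = 2.5; d_1 = 1.5; h_1 = 4; cx_2 = 7; cy_2 = 4.5; cz_2 = 2; h_2 = 3; cx_3 = 6; cy_3 = 4.5; cz_3 = 0.5; h_3 = 2; cx_4 = 8; cy_4 = 3.5; cz_4 = 7; h_4 = 2.5; cx_5 = 4.5; cy_5 = 2; cz_5 = 4; h_5 = 2; cx_6 = 7.5; cy_6 = 5; cz_6 = 2; r_6 = 1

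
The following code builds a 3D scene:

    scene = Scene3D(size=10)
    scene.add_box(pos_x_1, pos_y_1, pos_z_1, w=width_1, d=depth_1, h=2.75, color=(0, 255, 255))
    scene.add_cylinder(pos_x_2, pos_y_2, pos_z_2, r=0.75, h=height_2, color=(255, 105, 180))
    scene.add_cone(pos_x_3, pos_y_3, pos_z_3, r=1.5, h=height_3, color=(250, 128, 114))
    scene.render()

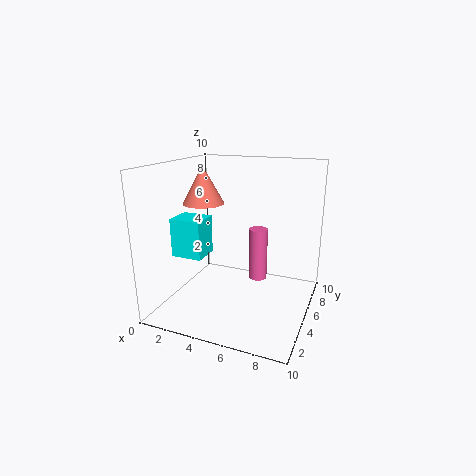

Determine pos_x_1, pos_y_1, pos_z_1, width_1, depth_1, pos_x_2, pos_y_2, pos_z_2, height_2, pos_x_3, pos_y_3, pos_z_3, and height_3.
pos_x_1 = 0.5; pos_y_1 = 3.5; pos_z_1 = 3.5; width_1 = 2.25; depth_1 = 2; pos_x_2 = 5.25; pos_y_2 = 8.75; pos_z_2 = 0.25; height_2 = 4.25; pos_x_3 = 2; pos_y_3 = 5.75; pos_z_3 = 7; height_3 = 2.75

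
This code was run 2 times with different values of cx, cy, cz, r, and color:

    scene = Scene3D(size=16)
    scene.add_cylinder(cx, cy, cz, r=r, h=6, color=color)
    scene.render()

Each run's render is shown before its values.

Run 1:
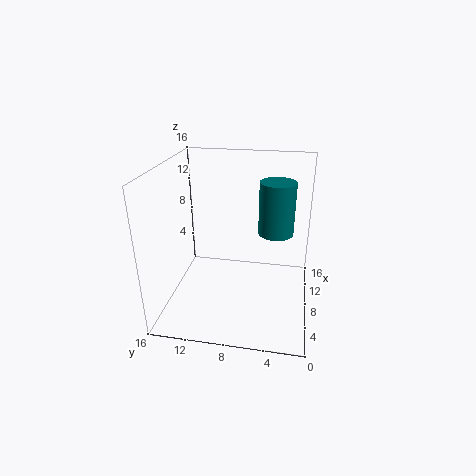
cx = 10, cy = 4, cz = 8, r = 2, color = 'teal'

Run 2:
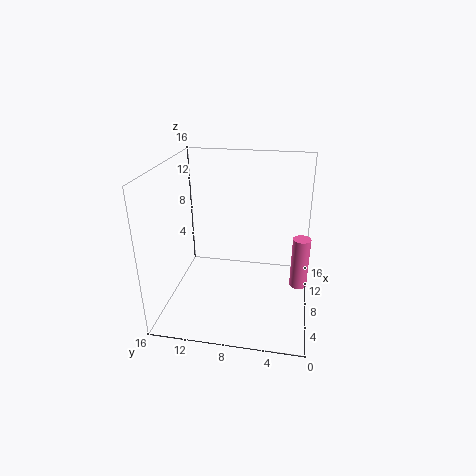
cx = 9, cy = 1, cz = 2, r = 1, color = 'hotpink'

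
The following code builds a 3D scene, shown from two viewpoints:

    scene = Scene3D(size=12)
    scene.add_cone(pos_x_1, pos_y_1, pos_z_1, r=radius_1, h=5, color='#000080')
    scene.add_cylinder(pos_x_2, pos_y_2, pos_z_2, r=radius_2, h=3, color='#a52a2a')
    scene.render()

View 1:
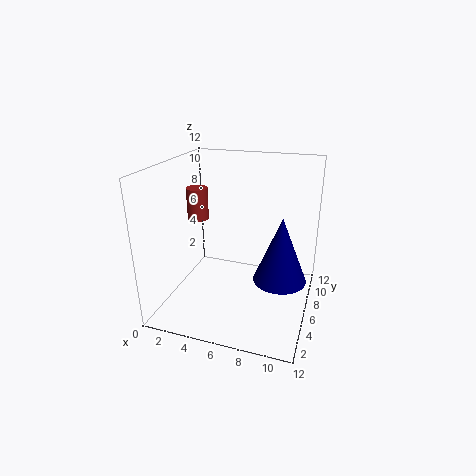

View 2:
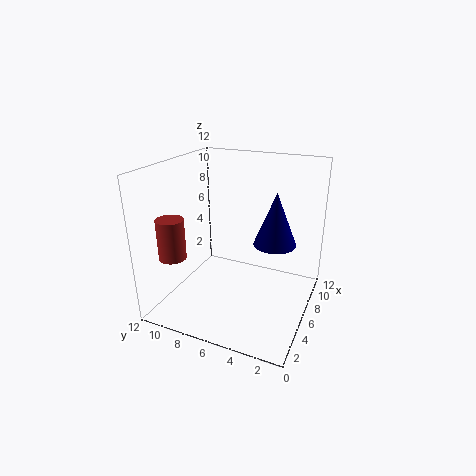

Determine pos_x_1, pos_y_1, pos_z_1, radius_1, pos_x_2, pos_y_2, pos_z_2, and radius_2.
pos_x_1 = 10, pos_y_1 = 4, pos_z_1 = 4, radius_1 = 2, pos_x_2 = 1, pos_y_2 = 9, pos_z_2 = 6, radius_2 = 1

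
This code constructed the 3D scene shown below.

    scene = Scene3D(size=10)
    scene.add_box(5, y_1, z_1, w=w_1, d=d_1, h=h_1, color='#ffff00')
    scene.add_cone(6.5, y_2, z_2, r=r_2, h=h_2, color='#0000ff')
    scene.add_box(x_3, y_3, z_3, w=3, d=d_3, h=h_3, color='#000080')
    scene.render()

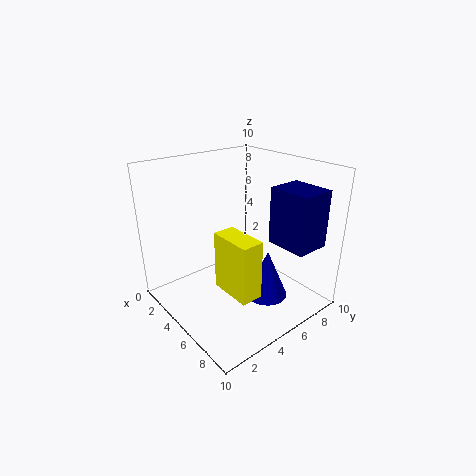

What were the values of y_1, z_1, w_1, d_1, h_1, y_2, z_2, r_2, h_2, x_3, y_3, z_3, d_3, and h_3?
y_1 = 3
z_1 = 2
w_1 = 3
d_1 = 1.5
h_1 = 4
y_2 = 6.5
z_2 = 0.5
r_2 = 1.5
h_2 = 3.5
x_3 = 6
y_3 = 7
z_3 = 4.5
d_3 = 2.5
h_3 = 4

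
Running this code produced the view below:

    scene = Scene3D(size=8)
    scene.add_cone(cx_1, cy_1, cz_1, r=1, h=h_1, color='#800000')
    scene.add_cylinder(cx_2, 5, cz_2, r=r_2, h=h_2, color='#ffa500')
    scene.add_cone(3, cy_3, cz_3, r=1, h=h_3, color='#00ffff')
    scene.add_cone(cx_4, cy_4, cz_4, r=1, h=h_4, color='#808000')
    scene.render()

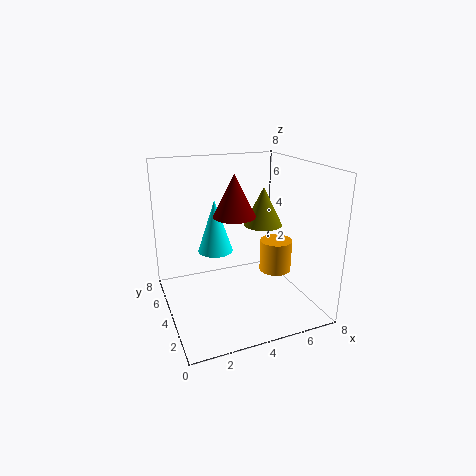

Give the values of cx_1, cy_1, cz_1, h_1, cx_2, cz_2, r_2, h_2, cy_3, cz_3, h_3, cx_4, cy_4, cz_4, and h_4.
cx_1 = 3
cy_1 = 2
cz_1 = 6
h_1 = 2
cx_2 = 7
cz_2 = 1
r_2 = 1
h_2 = 2
cy_3 = 5
cz_3 = 3
h_3 = 3
cx_4 = 5
cy_4 = 3
cz_4 = 5
h_4 = 2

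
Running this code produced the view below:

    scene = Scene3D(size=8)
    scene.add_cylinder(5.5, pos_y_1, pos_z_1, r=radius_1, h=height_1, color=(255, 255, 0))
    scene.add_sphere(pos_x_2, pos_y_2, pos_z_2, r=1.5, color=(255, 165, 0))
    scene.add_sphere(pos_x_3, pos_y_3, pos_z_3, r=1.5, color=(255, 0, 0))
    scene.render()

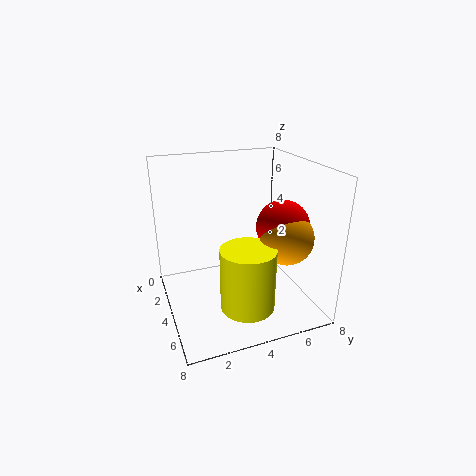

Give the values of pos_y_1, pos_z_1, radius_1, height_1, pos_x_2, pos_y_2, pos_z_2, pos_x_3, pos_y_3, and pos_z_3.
pos_y_1 = 4; pos_z_1 = 0.5; radius_1 = 1.5; height_1 = 3.5; pos_x_2 = 5; pos_y_2 = 6.5; pos_z_2 = 4; pos_x_3 = 4.5; pos_y_3 = 6.5; pos_z_3 = 4.5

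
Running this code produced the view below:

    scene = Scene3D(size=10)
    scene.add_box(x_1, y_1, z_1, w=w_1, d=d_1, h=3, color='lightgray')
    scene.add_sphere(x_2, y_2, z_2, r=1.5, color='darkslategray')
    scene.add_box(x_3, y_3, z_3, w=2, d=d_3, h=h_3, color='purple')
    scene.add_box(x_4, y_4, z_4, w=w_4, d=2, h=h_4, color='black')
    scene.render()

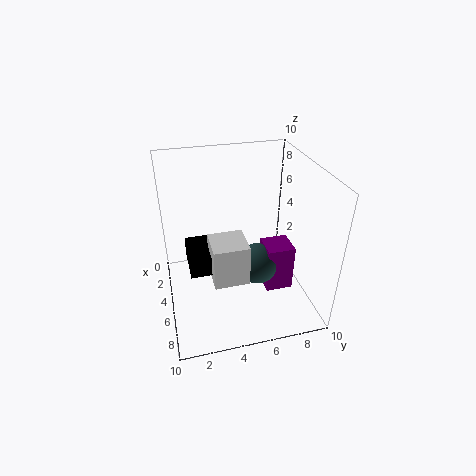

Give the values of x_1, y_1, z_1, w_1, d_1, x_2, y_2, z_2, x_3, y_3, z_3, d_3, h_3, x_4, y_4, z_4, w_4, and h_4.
x_1 = 4, y_1 = 3, z_1 = 2, w_1 = 2.5, d_1 = 2.5, x_2 = 5, y_2 = 6.5, z_2 = 2.5, x_3 = 4, y_3 = 7, z_3 = 0.5, d_3 = 2, h_3 = 3.5, x_4 = 2.5, y_4 = 1.5, z_4 = 2.5, w_4 = 3, h_4 = 1.5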